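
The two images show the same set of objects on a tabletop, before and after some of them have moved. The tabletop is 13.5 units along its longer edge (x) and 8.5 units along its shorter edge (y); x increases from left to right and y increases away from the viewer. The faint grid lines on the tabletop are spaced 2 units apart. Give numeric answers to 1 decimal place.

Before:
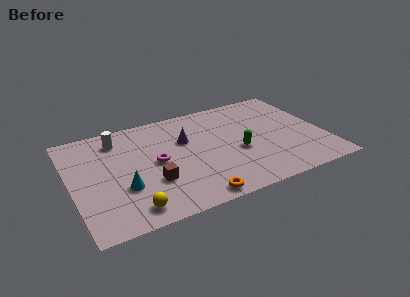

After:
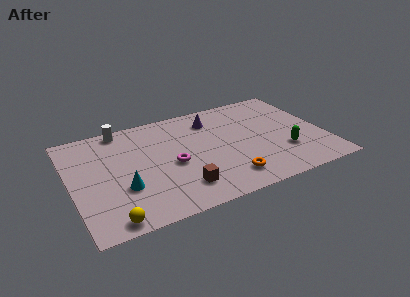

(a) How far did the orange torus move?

2.1

From (6.1, 0.8) to (8.0, 1.6), the orange torus covered √(1.9² + 0.8²) ≈ 2.1 units.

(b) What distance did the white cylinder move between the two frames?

0.9

The white cylinder was near (2.7, 6.9) before and (3.0, 7.7) after, so it travelled √(0.3² + 0.8²) ≈ 0.9 units.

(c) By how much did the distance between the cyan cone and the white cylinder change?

+0.8

They were about 4.0 units apart before and 4.8 after — 0.8 units further apart.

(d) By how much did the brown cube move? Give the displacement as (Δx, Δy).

(1.4, -1.0)

From the two frames, the brown cube sits at roughly (4.1, 2.8) before and (5.5, 1.8) after.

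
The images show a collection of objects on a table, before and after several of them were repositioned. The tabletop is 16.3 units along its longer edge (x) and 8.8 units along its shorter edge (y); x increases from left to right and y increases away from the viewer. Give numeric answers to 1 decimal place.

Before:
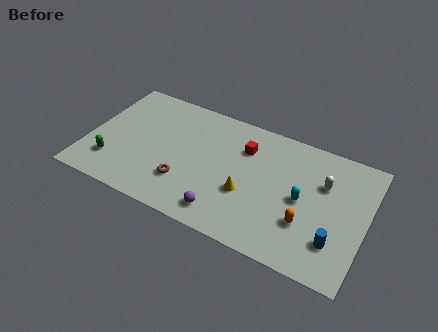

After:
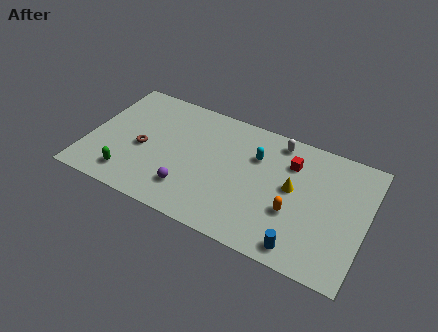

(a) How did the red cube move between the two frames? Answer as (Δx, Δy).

(2.7, 0.1)

The red cube started near (9.0, 6.4) and ended near (11.7, 6.5).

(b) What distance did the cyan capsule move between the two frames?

3.4

From (12.6, 4.3) to (9.7, 6.1), the cyan capsule covered √(2.9² + 1.8²) ≈ 3.4 units.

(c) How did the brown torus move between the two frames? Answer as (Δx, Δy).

(-2.7, 1.4)

The brown torus started near (5.9, 2.5) and ended near (3.2, 3.9).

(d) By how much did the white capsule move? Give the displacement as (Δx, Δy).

(-2.9, 1.8)

The white capsule started near (13.7, 5.9) and ended near (10.8, 7.7).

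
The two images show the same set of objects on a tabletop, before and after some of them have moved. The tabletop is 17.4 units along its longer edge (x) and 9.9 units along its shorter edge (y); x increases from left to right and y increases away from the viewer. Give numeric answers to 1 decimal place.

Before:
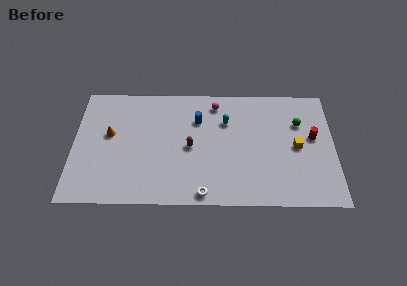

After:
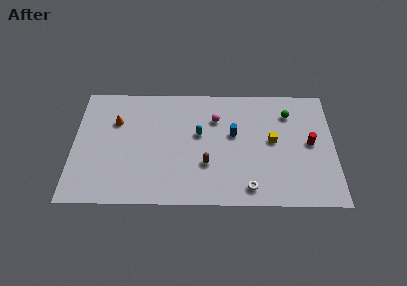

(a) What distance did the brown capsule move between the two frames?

1.8

The brown capsule moved from about (7.8, 4.7) to (8.9, 3.3), a distance of √(1.1² + 1.4²) ≈ 1.8.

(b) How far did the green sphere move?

1.1

The green sphere moved from about (15.1, 6.8) to (14.4, 7.6), a distance of √(0.7² + 0.8²) ≈ 1.1.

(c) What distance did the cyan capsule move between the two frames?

2.1

The cyan capsule was near (10.2, 6.9) before and (8.4, 5.8) after, so it travelled √(1.8² + 1.1²) ≈ 2.1 units.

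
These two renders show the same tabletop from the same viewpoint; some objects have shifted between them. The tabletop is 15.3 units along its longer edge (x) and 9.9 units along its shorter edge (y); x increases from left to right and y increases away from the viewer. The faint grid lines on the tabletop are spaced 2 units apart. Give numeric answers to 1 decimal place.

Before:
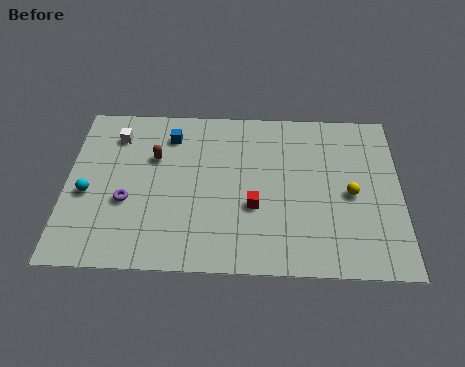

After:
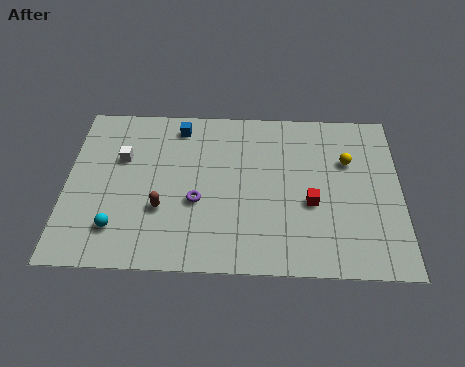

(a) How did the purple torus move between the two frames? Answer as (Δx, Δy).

(3.2, 0.1)

The purple torus started near (2.8, 3.8) and ended near (6.0, 3.9).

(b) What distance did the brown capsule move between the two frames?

3.1

The brown capsule moved from about (4.0, 6.5) to (4.4, 3.4), a distance of √(0.4² + 3.1²) ≈ 3.1.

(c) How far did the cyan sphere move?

2.4

The cyan sphere moved from about (1.0, 4.2) to (2.4, 2.2), a distance of √(1.4² + 2.0²) ≈ 2.4.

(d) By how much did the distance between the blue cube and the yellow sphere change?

-0.9

They were about 8.9 units apart before and 8.0 after — 0.9 units closer together.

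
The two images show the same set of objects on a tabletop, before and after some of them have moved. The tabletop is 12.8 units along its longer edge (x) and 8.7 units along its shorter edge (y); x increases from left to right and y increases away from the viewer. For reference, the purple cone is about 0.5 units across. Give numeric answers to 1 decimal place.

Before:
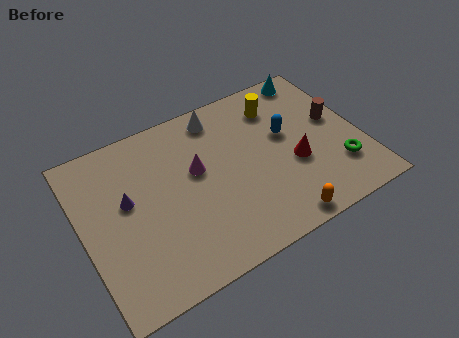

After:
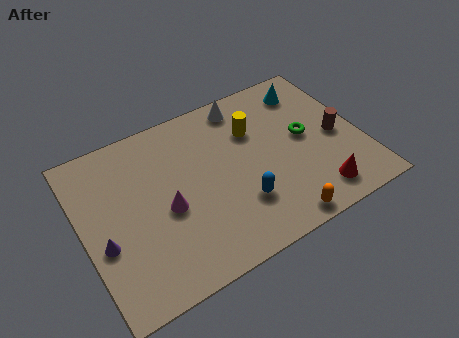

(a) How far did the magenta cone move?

2.1

From (5.3, 5.1) to (3.7, 3.8), the magenta cone covered √(1.6² + 1.3²) ≈ 2.1 units.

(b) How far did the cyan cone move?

0.8

The cyan cone was near (11.3, 7.8) before and (10.9, 7.1) after, so it travelled √(0.4² + 0.7²) ≈ 0.8 units.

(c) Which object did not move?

the orange capsule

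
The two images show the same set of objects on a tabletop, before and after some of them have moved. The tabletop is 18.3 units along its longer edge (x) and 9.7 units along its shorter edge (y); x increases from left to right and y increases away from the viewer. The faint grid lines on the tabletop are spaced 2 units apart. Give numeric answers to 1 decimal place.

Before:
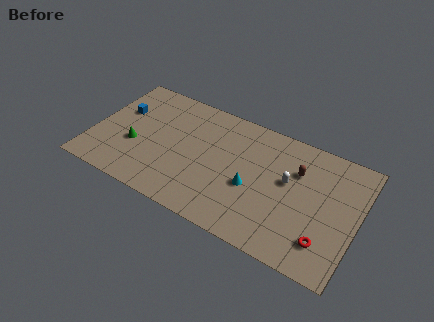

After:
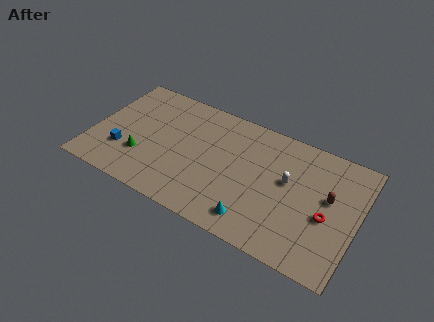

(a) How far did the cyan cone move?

2.5

The cyan cone moved from about (11.2, 4.0) to (11.7, 1.6), a distance of √(0.5² + 2.4²) ≈ 2.5.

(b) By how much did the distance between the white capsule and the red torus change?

-1.3

They were about 4.5 units apart before and 3.2 after — 1.3 units closer together.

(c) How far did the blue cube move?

3.4

From (1.6, 6.2) to (2.3, 2.9), the blue cube covered √(0.7² + 3.3²) ≈ 3.4 units.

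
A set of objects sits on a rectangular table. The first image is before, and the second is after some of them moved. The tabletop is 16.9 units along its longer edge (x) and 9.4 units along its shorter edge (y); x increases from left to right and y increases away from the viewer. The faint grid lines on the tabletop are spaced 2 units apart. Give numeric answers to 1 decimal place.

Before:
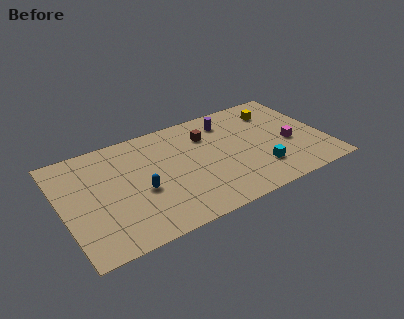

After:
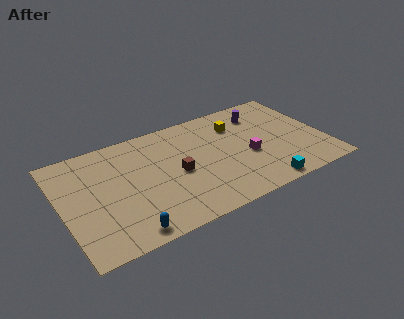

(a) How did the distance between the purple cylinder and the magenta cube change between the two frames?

-1.3

They were about 5.1 units apart before and 3.8 after — 1.3 units closer together.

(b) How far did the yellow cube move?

2.6

From (14.2, 7.3) to (11.6, 7.0), the yellow cube covered √(2.6² + 0.3²) ≈ 2.6 units.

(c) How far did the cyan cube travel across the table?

1.5

The cyan cube moved from about (12.4, 2.4) to (12.3, 0.9), a distance of √(0.1² + 1.5²) ≈ 1.5.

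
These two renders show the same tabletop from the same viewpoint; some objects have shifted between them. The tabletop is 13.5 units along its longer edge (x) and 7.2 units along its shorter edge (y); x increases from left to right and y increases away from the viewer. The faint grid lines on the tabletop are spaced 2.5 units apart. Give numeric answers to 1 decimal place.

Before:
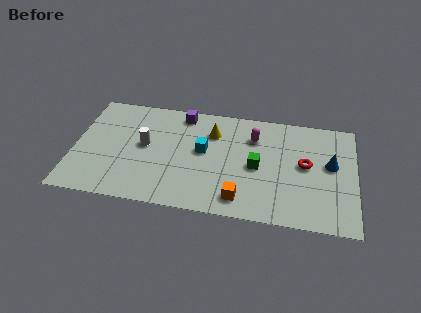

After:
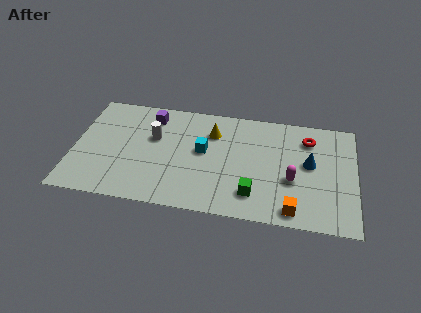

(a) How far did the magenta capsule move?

3.1

The magenta capsule moved from about (8.6, 5.3) to (10.5, 2.8), a distance of √(1.9² + 2.5²) ≈ 3.1.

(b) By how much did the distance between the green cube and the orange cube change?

-0.3

The distance was about 2.3 in the first image and 2.0 in the second, so they moved 0.3 units closer together.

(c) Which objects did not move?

the cyan cube and the yellow cone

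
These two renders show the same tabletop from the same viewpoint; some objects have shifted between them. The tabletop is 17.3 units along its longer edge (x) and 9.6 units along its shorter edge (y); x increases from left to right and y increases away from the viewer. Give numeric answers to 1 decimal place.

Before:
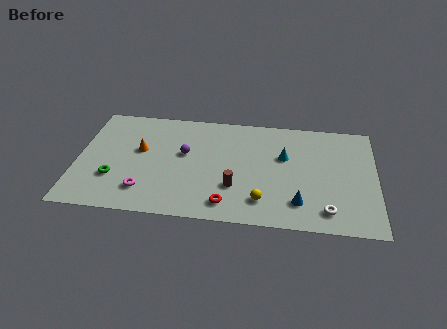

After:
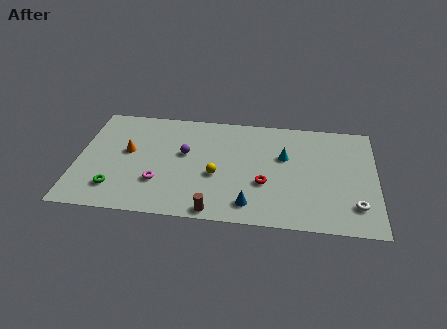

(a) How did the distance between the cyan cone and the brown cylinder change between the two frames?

+2.4

They were about 4.1 units apart before and 6.5 after — 2.4 units further apart.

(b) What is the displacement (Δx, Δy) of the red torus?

(2.1, 2.0)

The red torus started near (8.8, 1.5) and ended near (10.9, 3.5).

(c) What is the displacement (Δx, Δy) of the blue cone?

(-2.8, -0.5)

From the two frames, the blue cone sits at roughly (12.9, 2.1) before and (10.1, 1.6) after.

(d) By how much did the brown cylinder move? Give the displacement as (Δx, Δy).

(-1.1, -2.2)

From the two frames, the brown cylinder sits at roughly (9.2, 3.0) before and (8.1, 0.8) after.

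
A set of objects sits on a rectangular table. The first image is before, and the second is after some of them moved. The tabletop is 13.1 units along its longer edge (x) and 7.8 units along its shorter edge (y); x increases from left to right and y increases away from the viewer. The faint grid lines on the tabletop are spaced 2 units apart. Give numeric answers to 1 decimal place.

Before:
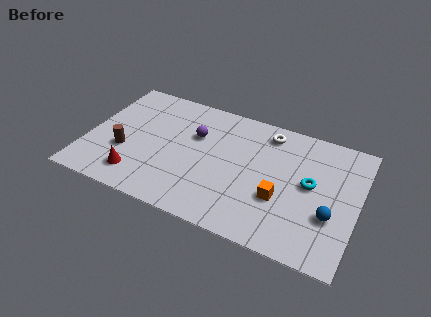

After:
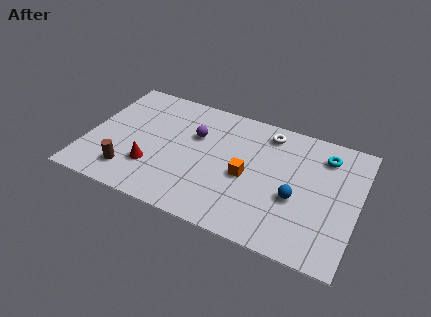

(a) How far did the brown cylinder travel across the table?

1.3

The brown cylinder was near (1.9, 2.8) before and (2.3, 1.6) after, so it travelled √(0.4² + 1.2²) ≈ 1.3 units.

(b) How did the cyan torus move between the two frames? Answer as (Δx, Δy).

(0.5, 2.0)

From the two frames, the cyan torus sits at roughly (10.8, 4.2) before and (11.3, 6.2) after.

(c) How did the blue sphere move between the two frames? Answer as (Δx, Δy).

(-1.7, 0.4)

From the two frames, the blue sphere sits at roughly (11.9, 2.7) before and (10.2, 3.1) after.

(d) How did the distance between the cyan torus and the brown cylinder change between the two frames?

+1.1

They were about 9.0 units apart before and 10.1 after — 1.1 units further apart.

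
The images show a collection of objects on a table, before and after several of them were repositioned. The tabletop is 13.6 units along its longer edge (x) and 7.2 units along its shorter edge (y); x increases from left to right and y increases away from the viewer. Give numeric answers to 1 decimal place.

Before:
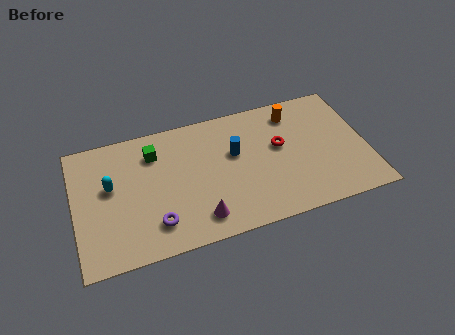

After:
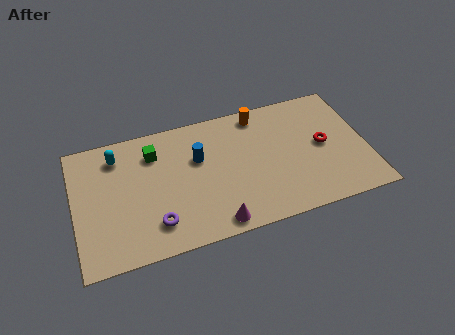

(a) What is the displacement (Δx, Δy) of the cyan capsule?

(0.4, 1.6)

From the two frames, the cyan capsule sits at roughly (1.7, 4.2) before and (2.1, 5.8) after.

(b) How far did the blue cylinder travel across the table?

1.7

The blue cylinder moved from about (7.5, 4.4) to (5.8, 4.6), a distance of √(1.7² + 0.2²) ≈ 1.7.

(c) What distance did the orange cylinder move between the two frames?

1.6

The orange cylinder was near (10.4, 5.9) before and (8.8, 6.3) after, so it travelled √(1.6² + 0.4²) ≈ 1.6 units.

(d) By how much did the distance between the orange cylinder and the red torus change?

+1.9

The distance was about 1.9 in the first image and 3.8 in the second, so they moved 1.9 units further apart.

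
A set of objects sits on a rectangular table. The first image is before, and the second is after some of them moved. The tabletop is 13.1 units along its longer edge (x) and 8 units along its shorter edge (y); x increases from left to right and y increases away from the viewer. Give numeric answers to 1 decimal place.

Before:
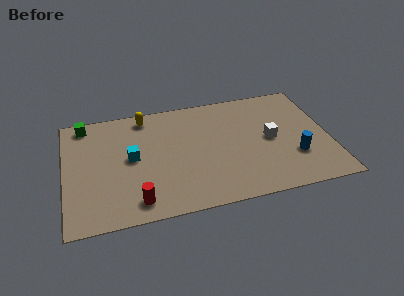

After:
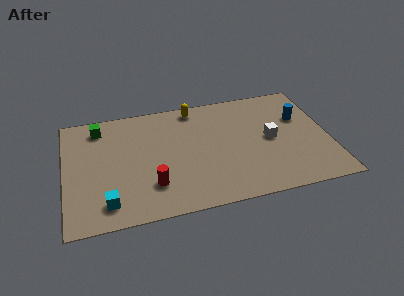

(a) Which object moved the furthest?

the cyan cube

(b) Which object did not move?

the white cube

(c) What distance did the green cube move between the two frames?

0.8

From (1.1, 7.1) to (1.8, 6.7), the green cube covered √(0.7² + 0.4²) ≈ 0.8 units.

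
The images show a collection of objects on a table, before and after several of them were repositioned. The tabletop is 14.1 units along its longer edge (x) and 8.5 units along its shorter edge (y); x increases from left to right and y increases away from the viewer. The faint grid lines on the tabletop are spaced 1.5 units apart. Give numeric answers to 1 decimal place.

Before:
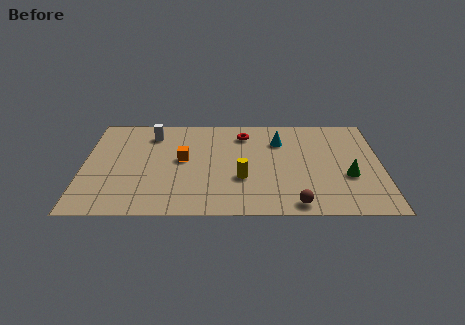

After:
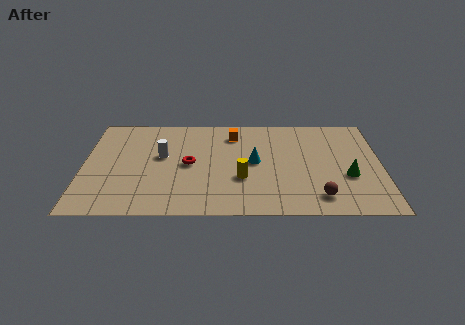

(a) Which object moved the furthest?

the red torus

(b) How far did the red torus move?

3.7

The red torus moved from about (7.6, 6.8) to (5.0, 4.2), a distance of √(2.6² + 2.6²) ≈ 3.7.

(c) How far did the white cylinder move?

2.0

The white cylinder was near (3.2, 6.8) before and (3.7, 4.9) after, so it travelled √(0.5² + 1.9²) ≈ 2.0 units.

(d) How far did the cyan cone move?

2.2

The cyan cone moved from about (9.3, 6.2) to (8.1, 4.4), a distance of √(1.2² + 1.8²) ≈ 2.2.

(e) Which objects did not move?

the yellow cylinder and the green cone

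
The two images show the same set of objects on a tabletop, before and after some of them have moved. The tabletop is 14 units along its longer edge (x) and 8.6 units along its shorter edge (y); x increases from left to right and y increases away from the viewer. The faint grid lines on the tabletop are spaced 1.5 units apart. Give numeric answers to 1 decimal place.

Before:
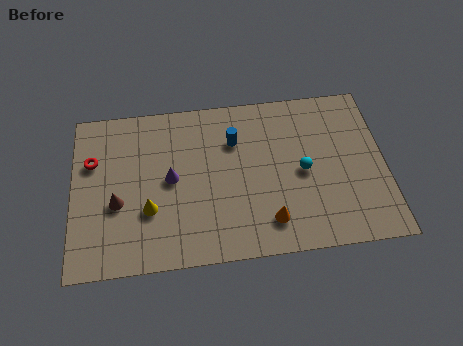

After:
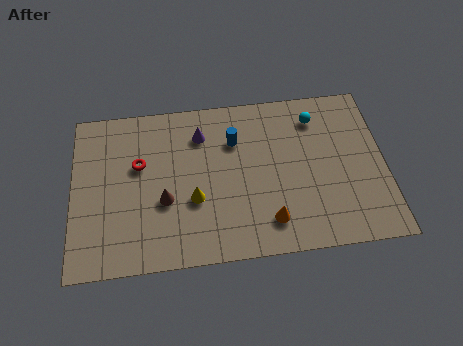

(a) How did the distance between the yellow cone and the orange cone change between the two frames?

-1.8

Before: roughly 5.4 units apart; after: 3.6. That's 1.8 units closer together.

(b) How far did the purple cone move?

2.6

The purple cone moved from about (4.4, 4.4) to (5.8, 6.6), a distance of √(1.4² + 2.2²) ≈ 2.6.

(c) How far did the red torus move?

2.1

From (0.9, 5.7) to (3.0, 5.3), the red torus covered √(2.1² + 0.4²) ≈ 2.1 units.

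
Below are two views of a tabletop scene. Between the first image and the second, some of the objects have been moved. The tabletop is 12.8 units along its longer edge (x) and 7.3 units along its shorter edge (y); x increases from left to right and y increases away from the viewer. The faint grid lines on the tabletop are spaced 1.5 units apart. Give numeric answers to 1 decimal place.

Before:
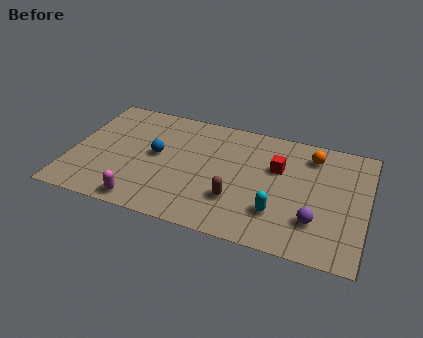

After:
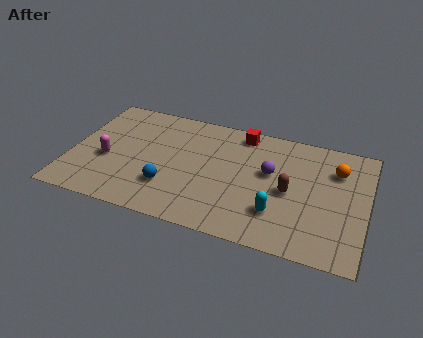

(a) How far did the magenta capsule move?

2.8

The magenta capsule was near (3.4, 0.8) before and (1.6, 3.0) after, so it travelled √(1.8² + 2.2²) ≈ 2.8 units.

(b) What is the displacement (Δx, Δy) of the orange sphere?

(1.1, -0.6)

From the two frames, the orange sphere sits at roughly (10.3, 5.9) before and (11.4, 5.3) after.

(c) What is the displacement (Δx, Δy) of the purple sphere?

(-2.1, 2.3)

From the two frames, the purple sphere sits at roughly (10.7, 2.0) before and (8.6, 4.3) after.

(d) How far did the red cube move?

2.4

The red cube moved from about (8.9, 4.7) to (7.2, 6.4), a distance of √(1.7² + 1.7²) ≈ 2.4.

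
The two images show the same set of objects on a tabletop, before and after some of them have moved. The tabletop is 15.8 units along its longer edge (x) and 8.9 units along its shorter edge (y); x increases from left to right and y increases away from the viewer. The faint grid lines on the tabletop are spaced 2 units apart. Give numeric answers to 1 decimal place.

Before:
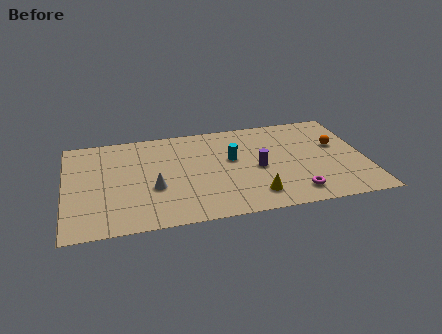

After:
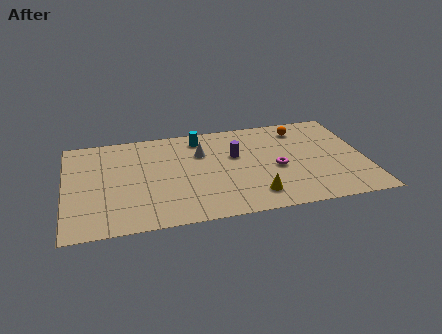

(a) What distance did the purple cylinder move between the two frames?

1.8

From (10.1, 4.1) to (9.0, 5.5), the purple cylinder covered √(1.1² + 1.4²) ≈ 1.8 units.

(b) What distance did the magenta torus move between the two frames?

2.5

From (11.9, 1.5) to (11.1, 3.9), the magenta torus covered √(0.8² + 2.4²) ≈ 2.5 units.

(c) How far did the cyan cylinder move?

2.8

The cyan cylinder was near (8.8, 5.2) before and (7.2, 7.5) after, so it travelled √(1.6² + 2.3²) ≈ 2.8 units.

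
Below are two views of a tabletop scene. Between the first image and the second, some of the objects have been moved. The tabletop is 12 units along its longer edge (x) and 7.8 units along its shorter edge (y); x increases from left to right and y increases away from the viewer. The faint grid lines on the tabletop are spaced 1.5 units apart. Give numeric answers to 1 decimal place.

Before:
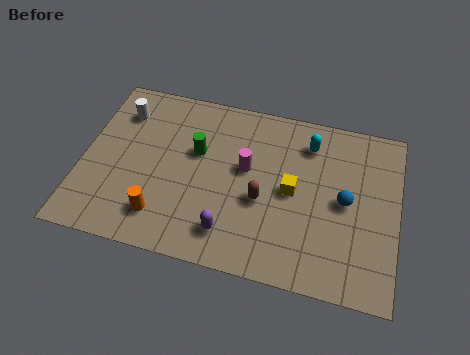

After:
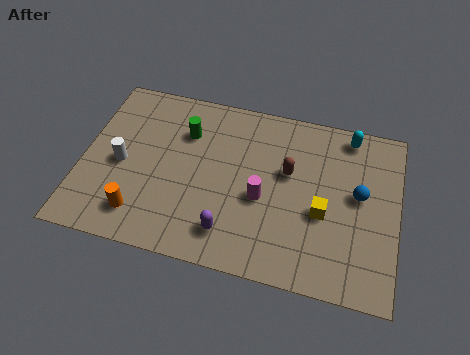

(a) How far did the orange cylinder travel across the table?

0.8

The orange cylinder was near (3.2, 1.6) before and (2.4, 1.5) after, so it travelled √(0.8² + 0.1²) ≈ 0.8 units.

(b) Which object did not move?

the purple capsule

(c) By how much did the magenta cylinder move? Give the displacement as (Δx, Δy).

(0.7, -1.2)

The magenta cylinder was at about (6.2, 4.5) and moved to about (6.9, 3.3).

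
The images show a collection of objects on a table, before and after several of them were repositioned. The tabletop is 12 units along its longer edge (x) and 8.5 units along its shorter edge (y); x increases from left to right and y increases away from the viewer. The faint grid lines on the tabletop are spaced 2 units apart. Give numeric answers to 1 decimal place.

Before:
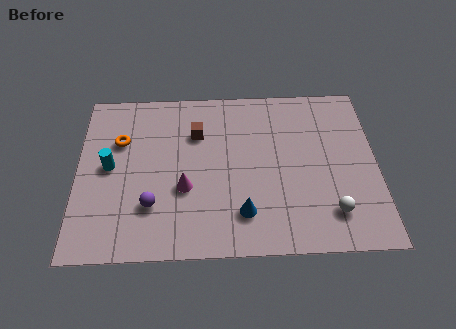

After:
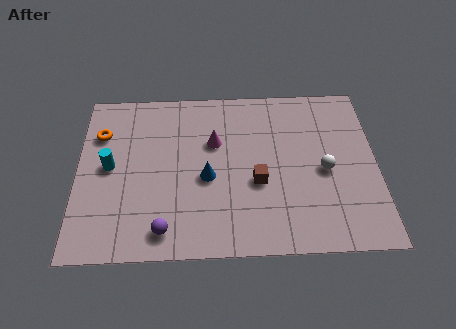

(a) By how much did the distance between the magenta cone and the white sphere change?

-1.3

Before: roughly 6.0 units apart; after: 4.7. That's 1.3 units closer together.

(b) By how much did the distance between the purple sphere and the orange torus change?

+2.0

The distance was about 3.5 in the first image and 5.5 in the second, so they moved 2.0 units further apart.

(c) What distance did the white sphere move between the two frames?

2.1

From (10.1, 1.8) to (9.9, 3.9), the white sphere covered √(0.2² + 2.1²) ≈ 2.1 units.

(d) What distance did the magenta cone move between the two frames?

2.6

From (4.3, 3.2) to (5.5, 5.5), the magenta cone covered √(1.2² + 2.3²) ≈ 2.6 units.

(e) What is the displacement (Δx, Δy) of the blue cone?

(-1.4, 1.8)

The blue cone started near (6.6, 1.9) and ended near (5.2, 3.7).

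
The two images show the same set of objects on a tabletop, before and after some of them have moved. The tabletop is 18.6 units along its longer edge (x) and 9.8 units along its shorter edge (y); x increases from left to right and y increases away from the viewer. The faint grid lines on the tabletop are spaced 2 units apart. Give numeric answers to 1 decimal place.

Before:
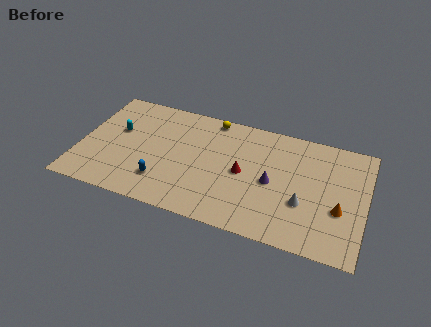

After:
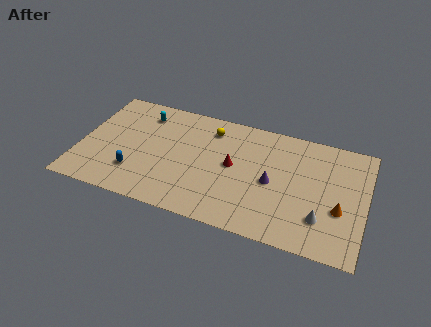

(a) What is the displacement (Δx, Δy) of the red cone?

(-0.7, 0.4)

From the two frames, the red cone sits at roughly (10.7, 4.8) before and (10.0, 5.2) after.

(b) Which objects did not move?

the orange cone and the purple cone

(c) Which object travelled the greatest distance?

the cyan capsule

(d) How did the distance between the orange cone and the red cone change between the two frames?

+0.8

The distance was about 6.4 in the first image and 7.2 in the second, so they moved 0.8 units further apart.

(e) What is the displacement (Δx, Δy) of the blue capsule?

(-1.8, 0.2)

The blue capsule was at about (5.6, 2.4) and moved to about (3.8, 2.6).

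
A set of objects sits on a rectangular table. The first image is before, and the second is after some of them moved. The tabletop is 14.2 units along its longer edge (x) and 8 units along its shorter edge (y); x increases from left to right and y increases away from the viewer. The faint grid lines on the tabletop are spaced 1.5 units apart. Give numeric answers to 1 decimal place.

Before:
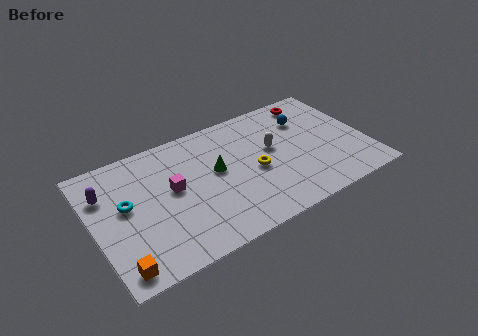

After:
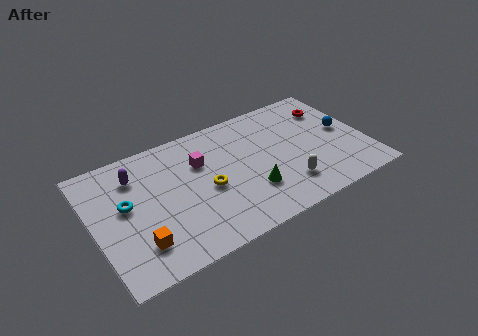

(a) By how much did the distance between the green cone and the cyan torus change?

+1.8

The distance was about 4.7 in the first image and 6.5 in the second, so they moved 1.8 units further apart.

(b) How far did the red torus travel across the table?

1.2

The red torus was near (12.0, 6.9) before and (12.8, 6.0) after, so it travelled √(0.8² + 0.9²) ≈ 1.2 units.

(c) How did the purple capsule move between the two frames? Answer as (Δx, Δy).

(1.6, 0.4)

The purple capsule was at about (0.8, 5.7) and moved to about (2.4, 6.1).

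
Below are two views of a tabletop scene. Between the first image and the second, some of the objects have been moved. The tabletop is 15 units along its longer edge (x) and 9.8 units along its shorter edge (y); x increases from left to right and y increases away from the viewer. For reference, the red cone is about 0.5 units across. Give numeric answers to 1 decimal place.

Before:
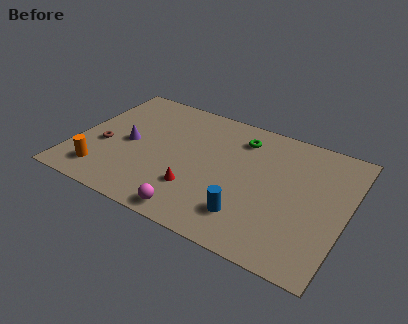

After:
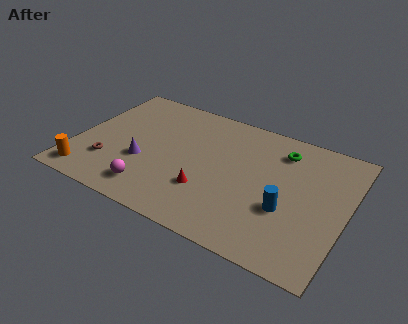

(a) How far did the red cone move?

0.6

The red cone moved from about (7.0, 2.8) to (7.6, 3.0), a distance of √(0.6² + 0.2²) ≈ 0.6.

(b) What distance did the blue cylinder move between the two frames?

2.4

The blue cylinder was near (10.0, 2.2) before and (11.9, 3.6) after, so it travelled √(1.9² + 1.4²) ≈ 2.4 units.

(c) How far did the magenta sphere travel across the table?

2.6

The magenta sphere moved from about (7.2, 1.0) to (4.7, 1.7), a distance of √(2.5² + 0.7²) ≈ 2.6.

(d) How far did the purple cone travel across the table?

1.5

The purple cone moved from about (2.9, 4.7) to (3.9, 3.6), a distance of √(1.0² + 1.1²) ≈ 1.5.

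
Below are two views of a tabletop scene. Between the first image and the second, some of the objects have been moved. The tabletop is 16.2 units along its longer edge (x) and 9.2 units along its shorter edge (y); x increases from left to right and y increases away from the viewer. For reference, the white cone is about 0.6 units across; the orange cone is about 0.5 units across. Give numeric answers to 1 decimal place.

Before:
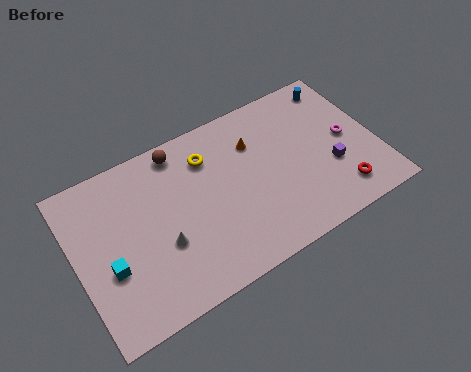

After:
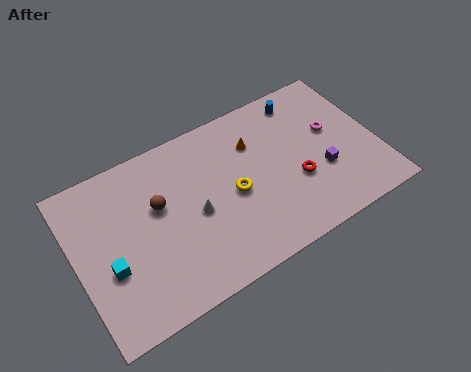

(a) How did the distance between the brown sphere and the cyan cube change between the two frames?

-2.8

The distance was about 6.4 in the first image and 3.6 in the second, so they moved 2.8 units closer together.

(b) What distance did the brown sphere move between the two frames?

2.9

From (6.0, 8.1) to (4.5, 5.6), the brown sphere covered √(1.5² + 2.5²) ≈ 2.9 units.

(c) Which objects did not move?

the orange cone and the cyan cube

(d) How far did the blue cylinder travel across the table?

2.0

The blue cylinder was near (14.8, 7.9) before and (12.8, 7.9) after, so it travelled √(2.0² + 0.0²) ≈ 2.0 units.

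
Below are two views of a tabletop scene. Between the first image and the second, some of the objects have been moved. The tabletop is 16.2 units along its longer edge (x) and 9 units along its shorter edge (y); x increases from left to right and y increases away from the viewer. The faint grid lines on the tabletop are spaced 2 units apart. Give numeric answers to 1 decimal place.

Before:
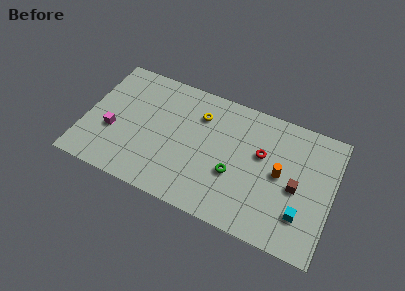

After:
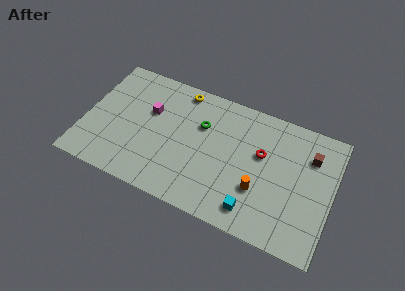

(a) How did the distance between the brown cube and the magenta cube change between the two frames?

-1.5

The distance was about 12.0 in the first image and 10.5 in the second, so they moved 1.5 units closer together.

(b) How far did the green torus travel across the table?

3.5

The green torus moved from about (9.9, 3.4) to (7.5, 6.0), a distance of √(2.4² + 2.6²) ≈ 3.5.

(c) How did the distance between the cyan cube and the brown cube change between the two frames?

+4.2

The distance was about 1.8 in the first image and 6.0 in the second, so they moved 4.2 units further apart.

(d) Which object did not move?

the red torus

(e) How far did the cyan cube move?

3.1

The cyan cube was near (14.4, 2.4) before and (11.4, 1.5) after, so it travelled √(3.0² + 0.9²) ≈ 3.1 units.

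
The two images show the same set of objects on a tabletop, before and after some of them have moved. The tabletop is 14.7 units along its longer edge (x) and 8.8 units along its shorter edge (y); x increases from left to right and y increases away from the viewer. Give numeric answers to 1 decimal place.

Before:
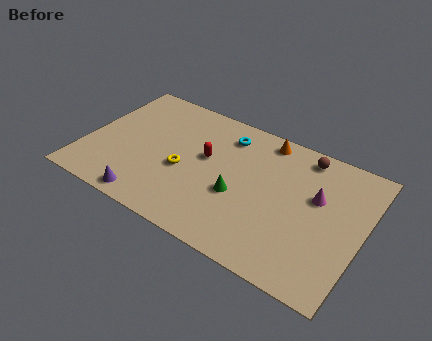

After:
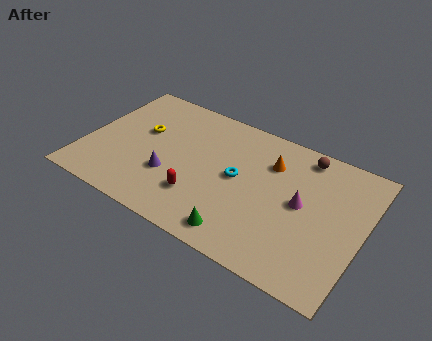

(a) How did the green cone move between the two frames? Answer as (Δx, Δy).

(0.5, -2.3)

From the two frames, the green cone sits at roughly (8.3, 3.5) before and (8.8, 1.2) after.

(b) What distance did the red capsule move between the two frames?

2.7

The red capsule moved from about (6.3, 5.1) to (6.4, 2.4), a distance of √(0.1² + 2.7²) ≈ 2.7.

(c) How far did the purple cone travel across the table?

2.2

The purple cone moved from about (3.9, 0.9) to (4.7, 3.0), a distance of √(0.8² + 2.1²) ≈ 2.2.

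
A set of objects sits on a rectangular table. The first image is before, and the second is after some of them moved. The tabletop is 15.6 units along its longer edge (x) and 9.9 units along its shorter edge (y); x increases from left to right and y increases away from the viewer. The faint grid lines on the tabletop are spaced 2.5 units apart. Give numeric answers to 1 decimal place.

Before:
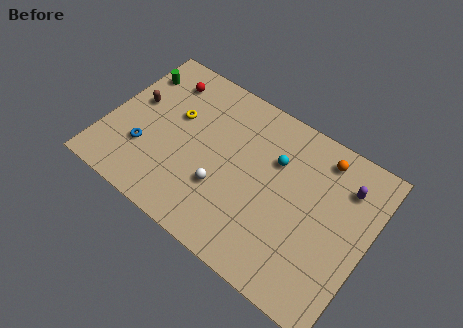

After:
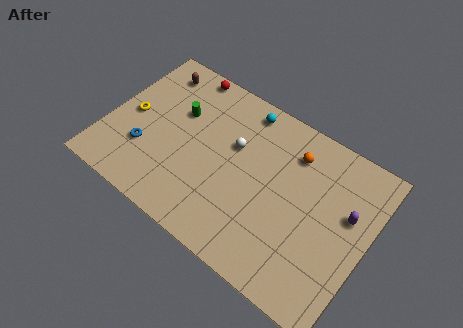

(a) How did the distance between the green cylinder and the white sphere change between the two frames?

-4.0

The distance was about 7.5 in the first image and 3.5 in the second, so they moved 4.0 units closer together.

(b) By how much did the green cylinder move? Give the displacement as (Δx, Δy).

(2.9, -1.2)

The green cylinder started near (1.0, 7.6) and ended near (3.9, 6.4).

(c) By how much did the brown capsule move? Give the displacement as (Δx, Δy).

(0.6, 2.6)

From the two frames, the brown capsule sits at roughly (1.4, 5.7) before and (2.0, 8.3) after.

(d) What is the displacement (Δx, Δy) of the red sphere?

(1.0, 1.1)

The red sphere started near (2.7, 8.0) and ended near (3.7, 9.1).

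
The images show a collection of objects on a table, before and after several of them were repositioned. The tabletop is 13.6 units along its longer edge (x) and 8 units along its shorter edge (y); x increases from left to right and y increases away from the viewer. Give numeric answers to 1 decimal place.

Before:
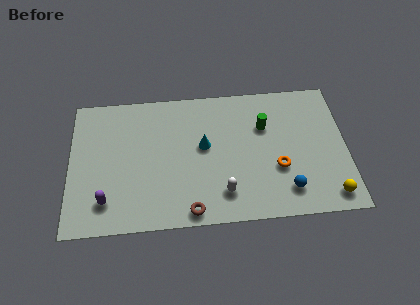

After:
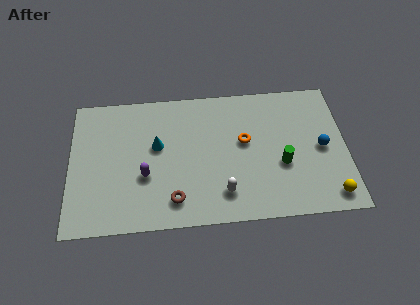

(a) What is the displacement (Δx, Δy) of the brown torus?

(-0.8, 0.7)

The brown torus was at about (5.9, 0.8) and moved to about (5.1, 1.5).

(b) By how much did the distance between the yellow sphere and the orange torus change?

+2.3

The distance was about 3.1 in the first image and 5.4 in the second, so they moved 2.3 units further apart.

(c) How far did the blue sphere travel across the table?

2.9

The blue sphere was near (10.6, 1.6) before and (12.4, 3.9) after, so it travelled √(1.8² + 2.3²) ≈ 2.9 units.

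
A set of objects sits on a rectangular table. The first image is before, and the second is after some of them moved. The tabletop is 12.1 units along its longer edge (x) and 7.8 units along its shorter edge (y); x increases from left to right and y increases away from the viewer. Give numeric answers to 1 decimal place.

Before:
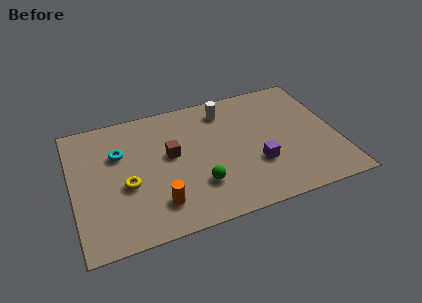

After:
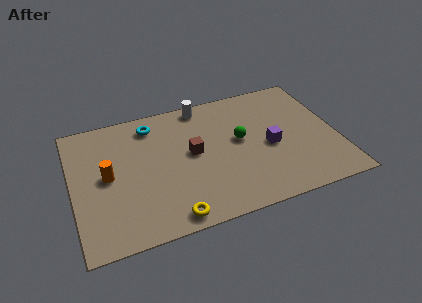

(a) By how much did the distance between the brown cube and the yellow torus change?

+1.2

Before: roughly 2.4 units apart; after: 3.6. That's 1.2 units further apart.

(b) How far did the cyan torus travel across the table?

2.1

The cyan torus was near (2.2, 5.2) before and (3.8, 6.5) after, so it travelled √(1.6² + 1.3²) ≈ 2.1 units.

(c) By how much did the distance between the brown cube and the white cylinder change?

-0.5

The distance was about 3.4 in the first image and 2.9 in the second, so they moved 0.5 units closer together.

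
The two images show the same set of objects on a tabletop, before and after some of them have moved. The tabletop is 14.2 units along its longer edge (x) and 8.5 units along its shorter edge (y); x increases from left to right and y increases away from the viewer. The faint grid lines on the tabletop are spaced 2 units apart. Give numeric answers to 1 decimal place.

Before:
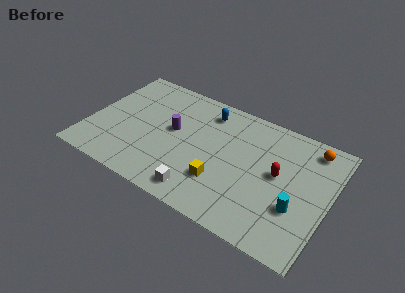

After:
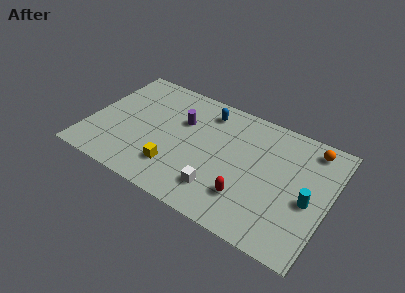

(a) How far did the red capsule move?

2.8

The red capsule was near (11.2, 4.6) before and (9.7, 2.2) after, so it travelled √(1.5² + 2.4²) ≈ 2.8 units.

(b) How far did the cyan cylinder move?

1.0

The cyan cylinder was near (12.5, 2.9) before and (13.1, 3.7) after, so it travelled √(0.6² + 0.8²) ≈ 1.0 units.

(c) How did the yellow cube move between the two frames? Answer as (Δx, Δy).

(-2.7, -0.4)

The yellow cube was at about (8.1, 2.5) and moved to about (5.4, 2.1).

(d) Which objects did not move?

the orange sphere and the blue capsule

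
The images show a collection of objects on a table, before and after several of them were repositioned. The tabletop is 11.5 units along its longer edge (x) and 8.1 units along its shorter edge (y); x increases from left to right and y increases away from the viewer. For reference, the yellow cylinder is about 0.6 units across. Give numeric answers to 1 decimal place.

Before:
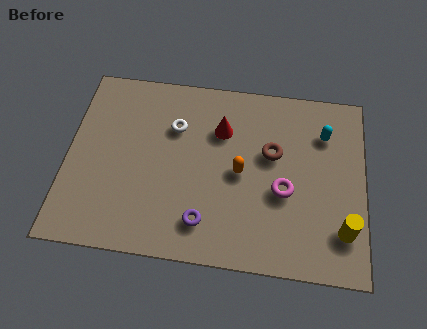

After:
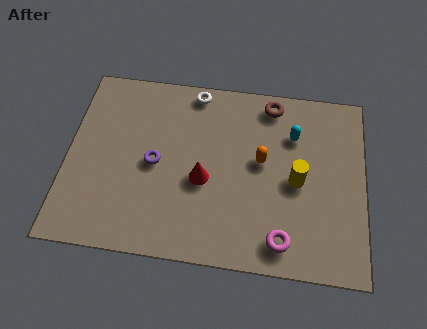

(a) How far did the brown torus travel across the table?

2.2

From (7.9, 4.9) to (7.8, 7.1), the brown torus covered √(0.1² + 2.2²) ≈ 2.2 units.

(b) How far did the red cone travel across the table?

2.4

From (5.9, 5.7) to (5.3, 3.4), the red cone covered √(0.6² + 2.3²) ≈ 2.4 units.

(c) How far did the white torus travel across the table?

1.8

From (4.1, 5.6) to (4.8, 7.3), the white torus covered √(0.7² + 1.7²) ≈ 1.8 units.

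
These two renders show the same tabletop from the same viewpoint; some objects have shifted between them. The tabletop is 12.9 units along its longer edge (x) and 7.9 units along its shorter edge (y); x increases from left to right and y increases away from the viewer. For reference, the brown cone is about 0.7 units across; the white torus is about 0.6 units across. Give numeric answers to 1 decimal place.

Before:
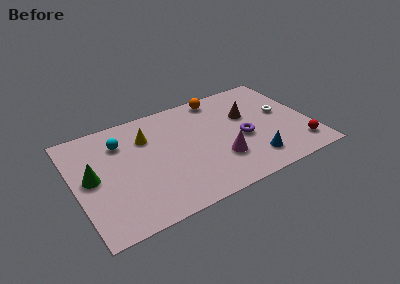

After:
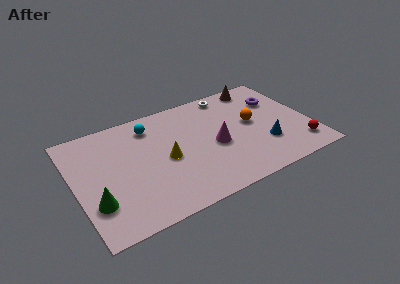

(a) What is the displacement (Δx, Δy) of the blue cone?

(0.8, 0.8)

The blue cone started near (9.4, 1.6) and ended near (10.2, 2.4).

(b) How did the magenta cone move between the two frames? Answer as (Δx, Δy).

(-0.1, 1.1)

The magenta cone started near (7.7, 2.4) and ended near (7.6, 3.5).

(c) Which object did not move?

the red sphere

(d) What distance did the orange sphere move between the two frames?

3.1

The orange sphere was near (8.3, 7.0) before and (9.8, 4.3) after, so it travelled √(1.5² + 2.7²) ≈ 3.1 units.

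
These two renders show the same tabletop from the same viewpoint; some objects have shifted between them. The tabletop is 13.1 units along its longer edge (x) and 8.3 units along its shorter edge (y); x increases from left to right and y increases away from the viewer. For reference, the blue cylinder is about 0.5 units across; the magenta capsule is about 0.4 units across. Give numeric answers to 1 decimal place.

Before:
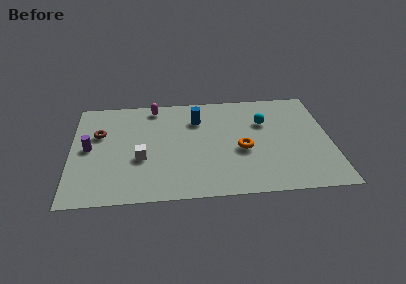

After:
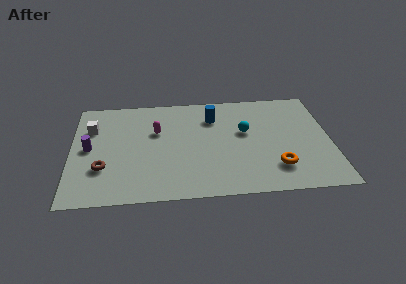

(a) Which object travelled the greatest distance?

the white cube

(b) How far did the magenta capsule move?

2.0

The magenta capsule moved from about (4.2, 7.3) to (4.3, 5.3), a distance of √(0.1² + 2.0²) ≈ 2.0.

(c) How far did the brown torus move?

2.7

From (1.4, 5.3) to (1.6, 2.6), the brown torus covered √(0.2² + 2.7²) ≈ 2.7 units.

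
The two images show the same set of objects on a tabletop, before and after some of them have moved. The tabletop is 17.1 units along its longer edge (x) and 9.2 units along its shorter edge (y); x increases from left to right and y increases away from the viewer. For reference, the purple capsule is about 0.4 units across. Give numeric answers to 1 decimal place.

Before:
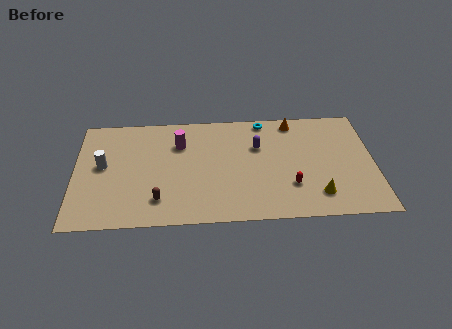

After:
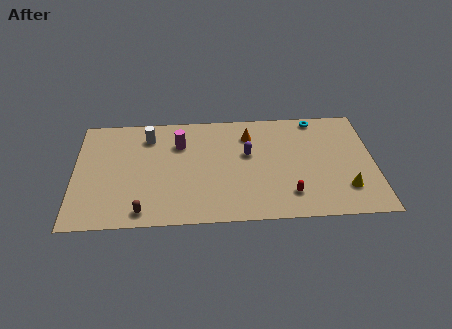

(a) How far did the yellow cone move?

1.6

From (13.8, 1.9) to (15.4, 2.3), the yellow cone covered √(1.6² + 0.4²) ≈ 1.6 units.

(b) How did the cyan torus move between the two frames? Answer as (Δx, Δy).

(3.0, 0.0)

From the two frames, the cyan torus sits at roughly (10.9, 8.3) before and (13.9, 8.3) after.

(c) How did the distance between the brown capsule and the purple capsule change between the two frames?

+0.4

The distance was about 7.0 in the first image and 7.4 in the second, so they moved 0.4 units further apart.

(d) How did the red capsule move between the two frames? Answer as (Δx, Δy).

(-0.1, -0.7)

The red capsule started near (12.3, 2.7) and ended near (12.2, 2.0).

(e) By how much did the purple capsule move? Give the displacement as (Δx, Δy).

(-0.6, -0.6)

From the two frames, the purple capsule sits at roughly (10.5, 6.1) before and (9.9, 5.5) after.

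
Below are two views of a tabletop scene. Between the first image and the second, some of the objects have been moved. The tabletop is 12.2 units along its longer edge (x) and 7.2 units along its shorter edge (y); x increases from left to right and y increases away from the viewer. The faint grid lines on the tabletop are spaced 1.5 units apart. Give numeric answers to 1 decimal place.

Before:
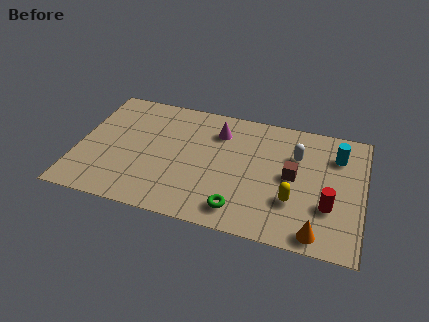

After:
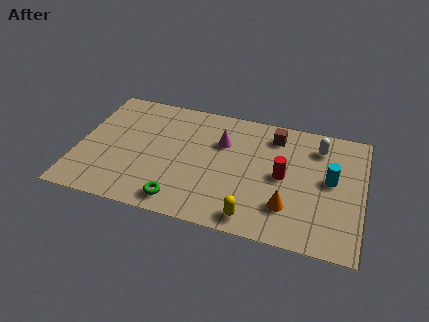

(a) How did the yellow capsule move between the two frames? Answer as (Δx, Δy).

(-1.6, -1.4)

The yellow capsule was at about (9.3, 2.3) and moved to about (7.7, 0.9).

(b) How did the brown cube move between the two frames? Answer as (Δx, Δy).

(-0.9, 2.2)

The brown cube was at about (9.2, 3.7) and moved to about (8.3, 5.9).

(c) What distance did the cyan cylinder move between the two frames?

1.5

From (11.0, 5.4) to (10.8, 3.9), the cyan cylinder covered √(0.2² + 1.5²) ≈ 1.5 units.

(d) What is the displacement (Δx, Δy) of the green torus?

(-2.5, -0.2)

The green torus started near (7.1, 1.2) and ended near (4.6, 1.0).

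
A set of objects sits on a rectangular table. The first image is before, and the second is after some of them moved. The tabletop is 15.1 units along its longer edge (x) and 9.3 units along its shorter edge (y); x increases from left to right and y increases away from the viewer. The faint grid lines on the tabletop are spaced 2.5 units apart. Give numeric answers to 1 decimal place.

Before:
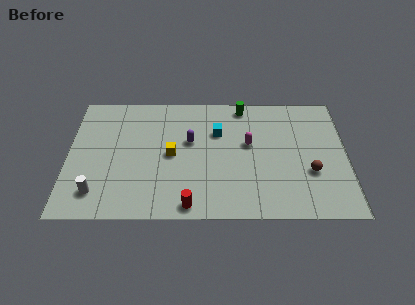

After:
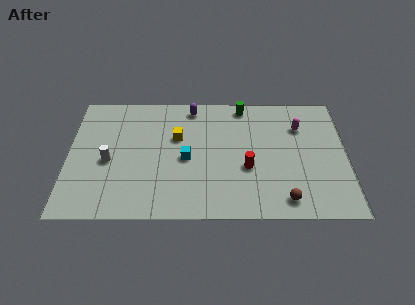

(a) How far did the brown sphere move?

2.4

The brown sphere moved from about (13.1, 3.3) to (11.7, 1.3), a distance of √(1.4² + 2.0²) ≈ 2.4.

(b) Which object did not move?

the green cylinder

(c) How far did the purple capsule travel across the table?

2.6

The purple capsule was near (6.6, 5.6) before and (6.7, 8.2) after, so it travelled √(0.1² + 2.6²) ≈ 2.6 units.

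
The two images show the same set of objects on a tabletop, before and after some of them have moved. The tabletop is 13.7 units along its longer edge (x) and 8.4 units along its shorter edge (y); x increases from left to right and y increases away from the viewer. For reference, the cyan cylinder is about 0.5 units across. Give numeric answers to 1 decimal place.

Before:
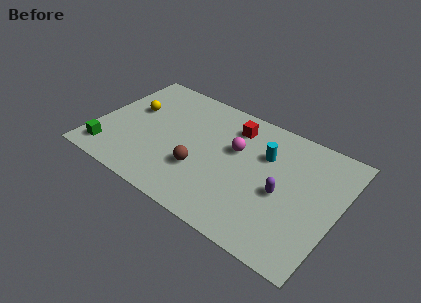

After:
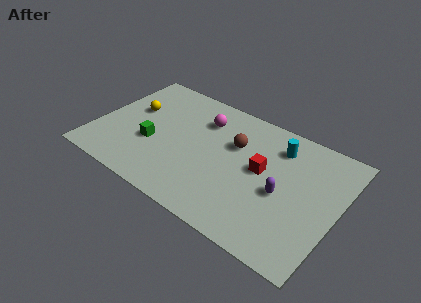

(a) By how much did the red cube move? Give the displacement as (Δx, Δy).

(2.0, -2.1)

From the two frames, the red cube sits at roughly (7.4, 6.7) before and (9.4, 4.6) after.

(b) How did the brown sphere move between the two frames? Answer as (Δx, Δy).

(1.5, 2.7)

The brown sphere started near (6.2, 2.8) and ended near (7.7, 5.5).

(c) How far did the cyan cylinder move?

1.1

The cyan cylinder moved from about (9.4, 5.7) to (10.0, 6.6), a distance of √(0.6² + 0.9²) ≈ 1.1.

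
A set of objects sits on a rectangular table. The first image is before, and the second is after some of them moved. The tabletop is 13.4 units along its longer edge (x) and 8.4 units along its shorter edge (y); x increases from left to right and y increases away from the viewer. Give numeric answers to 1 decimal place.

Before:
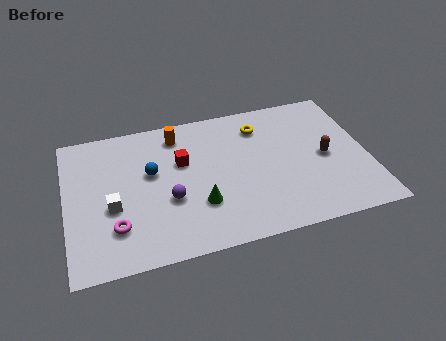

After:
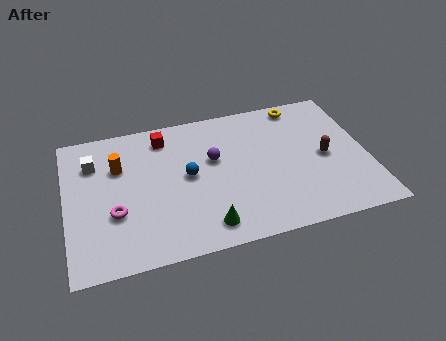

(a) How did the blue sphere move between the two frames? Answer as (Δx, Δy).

(1.6, -0.6)

The blue sphere was at about (3.8, 5.0) and moved to about (5.4, 4.4).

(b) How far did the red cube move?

1.8

The red cube moved from about (5.2, 5.3) to (4.5, 7.0), a distance of √(0.7² + 1.7²) ≈ 1.8.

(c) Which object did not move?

the brown capsule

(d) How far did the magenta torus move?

0.8

The magenta torus was near (2.1, 2.2) before and (2.1, 3.0) after, so it travelled √(0.0² + 0.8²) ≈ 0.8 units.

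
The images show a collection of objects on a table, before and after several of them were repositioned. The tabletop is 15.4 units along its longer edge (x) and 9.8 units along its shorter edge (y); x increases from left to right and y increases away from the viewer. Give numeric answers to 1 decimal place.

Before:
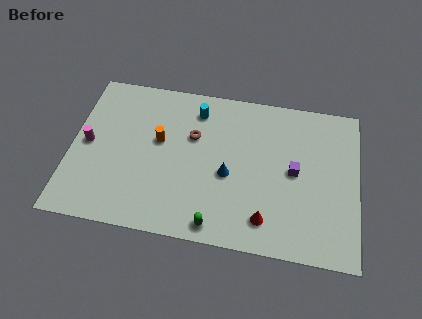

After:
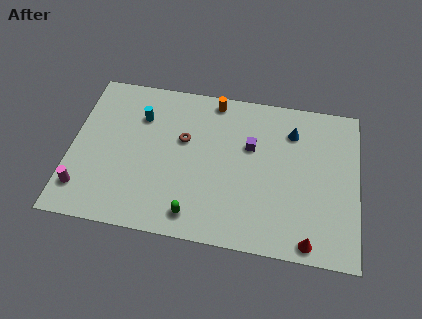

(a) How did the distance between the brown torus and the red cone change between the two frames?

+2.5

The distance was about 6.1 in the first image and 8.6 in the second, so they moved 2.5 units further apart.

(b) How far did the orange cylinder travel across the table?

4.2

From (4.7, 5.7) to (7.5, 8.8), the orange cylinder covered √(2.8² + 3.1²) ≈ 4.2 units.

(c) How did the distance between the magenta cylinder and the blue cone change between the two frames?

+4.7

Before: roughly 7.6 units apart; after: 12.3. That's 4.7 units further apart.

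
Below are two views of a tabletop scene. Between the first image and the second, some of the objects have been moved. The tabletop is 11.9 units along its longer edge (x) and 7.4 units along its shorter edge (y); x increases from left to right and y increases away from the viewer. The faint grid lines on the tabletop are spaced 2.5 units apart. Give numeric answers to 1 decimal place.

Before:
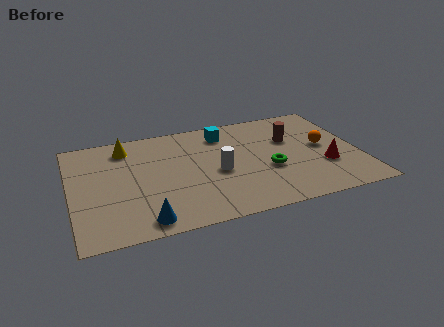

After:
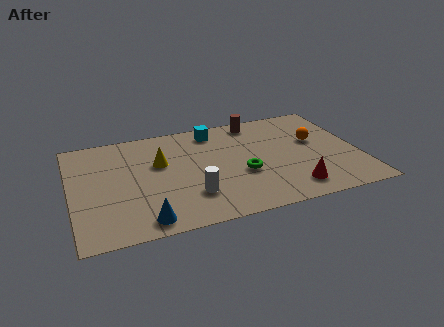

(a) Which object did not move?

the blue cone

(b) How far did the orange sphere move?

0.6

From (10.5, 3.9) to (10.2, 4.4), the orange sphere covered √(0.3² + 0.5²) ≈ 0.6 units.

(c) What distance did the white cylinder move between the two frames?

1.8

The white cylinder moved from about (6.0, 3.3) to (4.8, 2.0), a distance of √(1.2² + 1.3²) ≈ 1.8.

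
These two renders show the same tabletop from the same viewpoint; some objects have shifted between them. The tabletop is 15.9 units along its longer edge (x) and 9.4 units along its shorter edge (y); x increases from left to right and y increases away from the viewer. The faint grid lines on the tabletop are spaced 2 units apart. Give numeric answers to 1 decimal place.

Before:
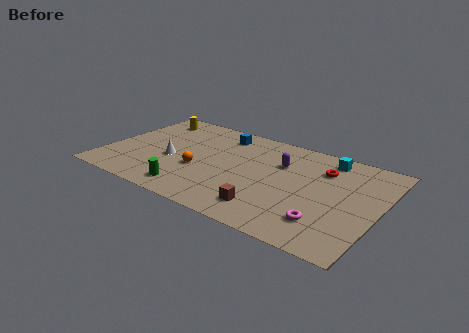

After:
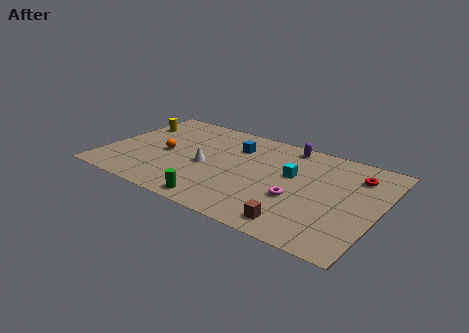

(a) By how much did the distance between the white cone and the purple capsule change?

-0.7

Before: roughly 6.6 units apart; after: 5.9. That's 0.7 units closer together.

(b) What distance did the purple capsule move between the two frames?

2.0

The purple capsule was near (10.0, 6.4) before and (10.1, 8.4) after, so it travelled √(0.1² + 2.0²) ≈ 2.0 units.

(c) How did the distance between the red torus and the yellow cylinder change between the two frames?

+2.7

They were about 10.6 units apart before and 13.3 after — 2.7 units further apart.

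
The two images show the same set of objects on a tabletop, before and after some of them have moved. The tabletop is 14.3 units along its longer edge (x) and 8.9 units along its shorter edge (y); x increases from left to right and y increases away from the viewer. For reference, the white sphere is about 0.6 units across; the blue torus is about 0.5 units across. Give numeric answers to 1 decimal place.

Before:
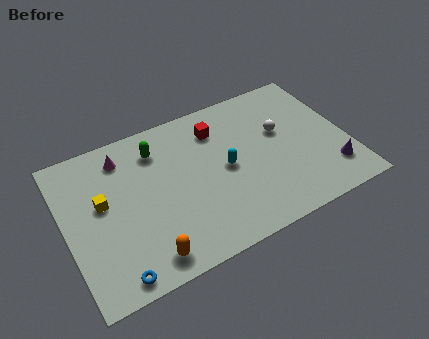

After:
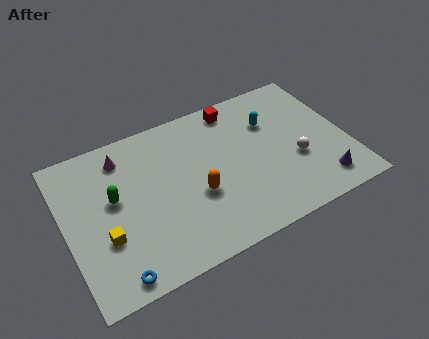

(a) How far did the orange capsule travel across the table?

3.7

The orange capsule moved from about (3.6, 1.2) to (6.5, 3.5), a distance of √(2.9² + 2.3²) ≈ 3.7.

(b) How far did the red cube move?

1.4

From (8.0, 6.9) to (9.1, 7.8), the red cube covered √(1.1² + 0.9²) ≈ 1.4 units.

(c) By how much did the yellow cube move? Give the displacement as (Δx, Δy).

(-0.1, -2.0)

From the two frames, the yellow cube sits at roughly (1.9, 5.1) before and (1.8, 3.1) after.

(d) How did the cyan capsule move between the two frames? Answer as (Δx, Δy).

(2.6, 1.8)

From the two frames, the cyan capsule sits at roughly (8.1, 4.4) before and (10.7, 6.2) after.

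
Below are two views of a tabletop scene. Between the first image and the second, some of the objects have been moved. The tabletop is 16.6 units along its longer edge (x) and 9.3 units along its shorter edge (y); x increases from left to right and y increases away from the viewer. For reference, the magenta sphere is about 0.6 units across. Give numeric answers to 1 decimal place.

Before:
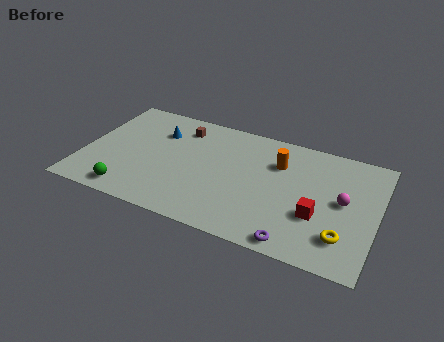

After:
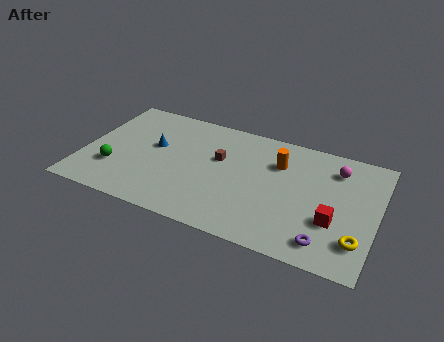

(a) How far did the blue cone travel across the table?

1.3

From (4.0, 6.7) to (3.9, 5.4), the blue cone covered √(0.1² + 1.3²) ≈ 1.3 units.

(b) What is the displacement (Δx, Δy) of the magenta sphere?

(-0.6, 2.4)

The magenta sphere was at about (14.7, 4.9) and moved to about (14.1, 7.3).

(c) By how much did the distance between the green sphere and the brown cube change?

-0.3

They were about 6.7 units apart before and 6.4 after — 0.3 units closer together.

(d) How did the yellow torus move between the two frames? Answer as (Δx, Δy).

(0.8, 0.0)

The yellow torus was at about (14.9, 2.2) and moved to about (15.7, 2.2).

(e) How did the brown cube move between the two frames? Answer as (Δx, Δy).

(2.4, -1.8)

The brown cube was at about (5.2, 7.5) and moved to about (7.6, 5.7).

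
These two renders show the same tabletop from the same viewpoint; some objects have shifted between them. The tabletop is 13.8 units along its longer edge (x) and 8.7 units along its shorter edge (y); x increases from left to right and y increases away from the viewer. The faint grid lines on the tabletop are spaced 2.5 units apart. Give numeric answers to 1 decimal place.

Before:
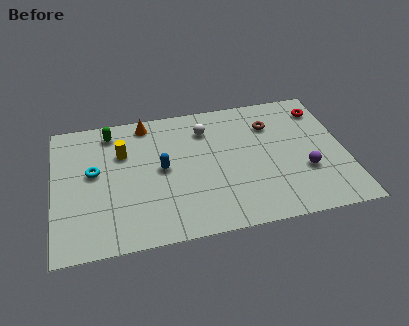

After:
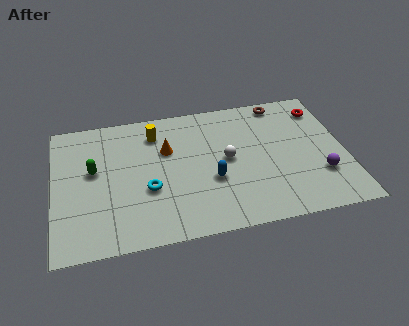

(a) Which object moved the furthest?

the cyan torus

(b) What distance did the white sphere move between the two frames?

2.4

From (7.3, 6.7) to (8.2, 4.5), the white sphere covered √(0.9² + 2.2²) ≈ 2.4 units.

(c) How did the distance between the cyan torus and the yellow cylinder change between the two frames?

+1.9

Before: roughly 1.7 units apart; after: 3.6. That's 1.9 units further apart.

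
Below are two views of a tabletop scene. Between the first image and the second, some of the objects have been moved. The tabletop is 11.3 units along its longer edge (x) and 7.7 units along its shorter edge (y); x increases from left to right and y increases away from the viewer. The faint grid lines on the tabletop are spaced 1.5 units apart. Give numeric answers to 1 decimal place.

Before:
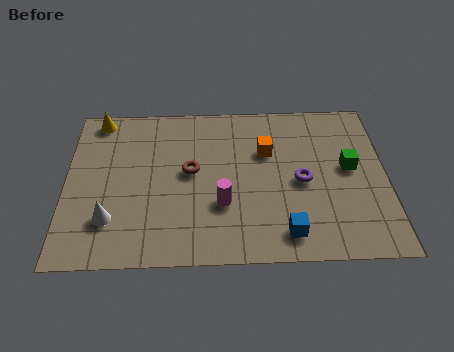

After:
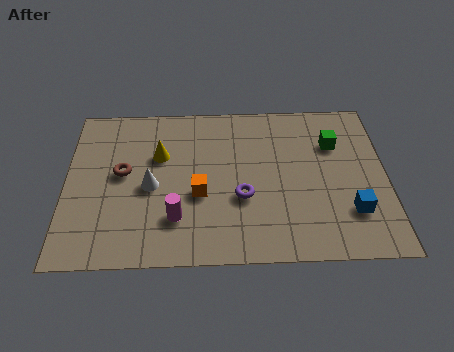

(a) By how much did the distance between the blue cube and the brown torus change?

+3.8

They were about 4.5 units apart before and 8.3 after — 3.8 units further apart.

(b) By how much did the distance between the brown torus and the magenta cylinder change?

+1.0

The distance was about 1.9 in the first image and 2.9 in the second, so they moved 1.0 units further apart.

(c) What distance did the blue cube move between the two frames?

2.5

The blue cube was near (7.7, 1.2) before and (10.0, 2.1) after, so it travelled √(2.3² + 0.9²) ≈ 2.5 units.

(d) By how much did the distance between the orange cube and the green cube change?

+2.3

Before: roughly 3.0 units apart; after: 5.3. That's 2.3 units further apart.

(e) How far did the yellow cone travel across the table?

2.9

The yellow cone moved from about (1.1, 6.9) to (3.3, 5.0), a distance of √(2.2² + 1.9²) ≈ 2.9.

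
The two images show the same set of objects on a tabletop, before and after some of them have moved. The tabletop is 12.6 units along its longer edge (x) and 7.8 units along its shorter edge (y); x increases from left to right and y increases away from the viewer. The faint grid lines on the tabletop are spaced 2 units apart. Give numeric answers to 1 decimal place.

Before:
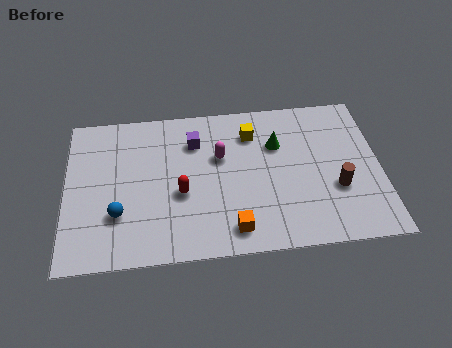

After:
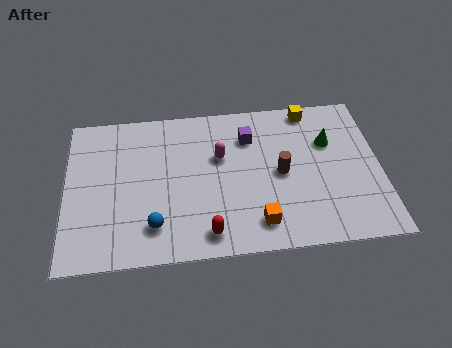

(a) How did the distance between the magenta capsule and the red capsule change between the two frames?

+1.5

Before: roughly 2.3 units apart; after: 3.8. That's 1.5 units further apart.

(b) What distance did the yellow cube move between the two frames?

2.6

The yellow cube moved from about (7.5, 6.0) to (9.9, 7.0), a distance of √(2.4² + 1.0²) ≈ 2.6.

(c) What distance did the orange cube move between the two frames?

1.0

The orange cube moved from about (6.6, 1.2) to (7.6, 1.4), a distance of √(1.0² + 0.2²) ≈ 1.0.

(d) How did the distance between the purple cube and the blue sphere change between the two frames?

+1.1

Before: roughly 4.6 units apart; after: 5.7. That's 1.1 units further apart.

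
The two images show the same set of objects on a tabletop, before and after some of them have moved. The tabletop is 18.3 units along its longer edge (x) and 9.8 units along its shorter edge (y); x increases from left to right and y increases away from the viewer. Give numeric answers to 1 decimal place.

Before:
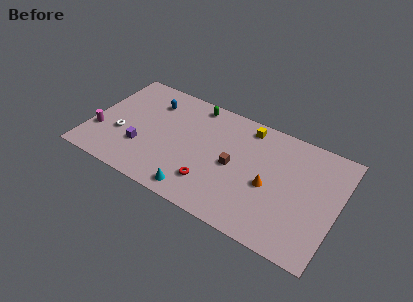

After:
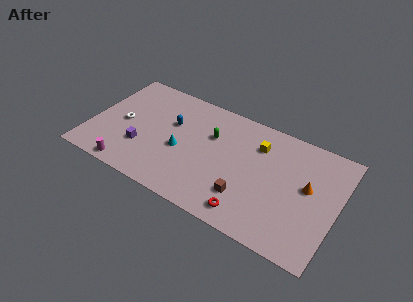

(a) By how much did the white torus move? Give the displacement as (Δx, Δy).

(-0.1, 1.1)

The white torus started near (2.4, 3.6) and ended near (2.3, 4.7).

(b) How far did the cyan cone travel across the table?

3.4

The cyan cone was near (8.4, 1.2) before and (6.8, 4.2) after, so it travelled √(1.6² + 3.0²) ≈ 3.4 units.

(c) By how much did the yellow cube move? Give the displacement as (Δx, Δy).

(1.0, -1.2)

The yellow cube started near (11.2, 8.5) and ended near (12.2, 7.3).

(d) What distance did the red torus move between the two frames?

3.2

From (9.3, 2.4) to (12.3, 1.4), the red torus covered √(3.0² + 1.0²) ≈ 3.2 units.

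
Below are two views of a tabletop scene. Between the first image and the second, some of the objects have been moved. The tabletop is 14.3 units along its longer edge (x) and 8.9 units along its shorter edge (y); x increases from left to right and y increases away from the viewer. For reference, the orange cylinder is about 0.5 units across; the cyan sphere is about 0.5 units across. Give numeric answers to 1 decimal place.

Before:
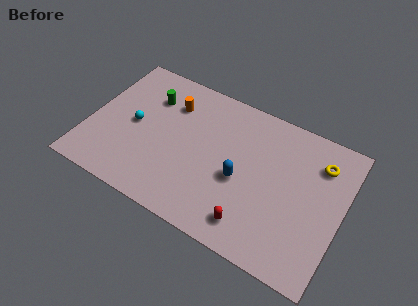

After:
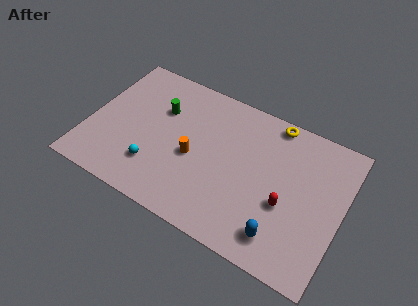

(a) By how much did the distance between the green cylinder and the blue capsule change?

+2.5

Before: roughly 6.2 units apart; after: 8.7. That's 2.5 units further apart.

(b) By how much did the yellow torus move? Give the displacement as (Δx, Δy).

(-2.8, 1.3)

From the two frames, the yellow torus sits at roughly (12.8, 6.8) before and (10.0, 8.1) after.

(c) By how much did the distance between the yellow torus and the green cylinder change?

-3.2

The distance was about 9.7 in the first image and 6.5 in the second, so they moved 3.2 units closer together.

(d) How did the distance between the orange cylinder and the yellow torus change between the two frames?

-2.7

Before: roughly 8.5 units apart; after: 5.8. That's 2.7 units closer together.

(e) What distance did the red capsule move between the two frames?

2.6

From (9.7, 1.5) to (11.3, 3.5), the red capsule covered √(1.6² + 2.0²) ≈ 2.6 units.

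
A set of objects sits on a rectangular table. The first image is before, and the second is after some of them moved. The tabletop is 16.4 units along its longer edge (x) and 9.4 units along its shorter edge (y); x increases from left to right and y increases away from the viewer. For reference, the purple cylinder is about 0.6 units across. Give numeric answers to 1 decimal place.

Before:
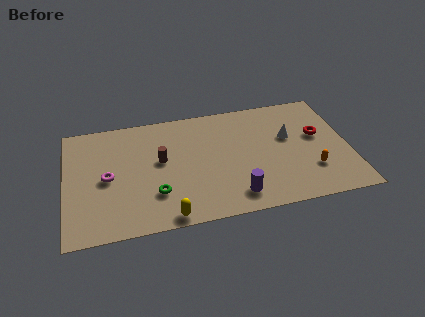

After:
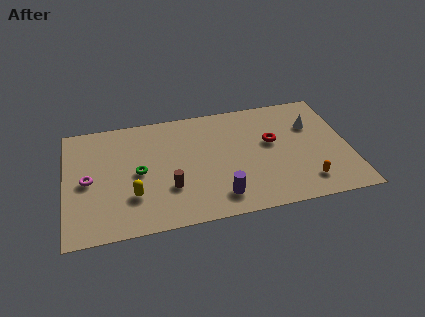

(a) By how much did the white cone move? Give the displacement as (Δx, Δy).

(1.4, 0.7)

The white cone was at about (13.0, 5.7) and moved to about (14.4, 6.4).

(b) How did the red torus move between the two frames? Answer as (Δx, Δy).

(-2.7, 0.0)

The red torus was at about (14.7, 5.5) and moved to about (12.0, 5.5).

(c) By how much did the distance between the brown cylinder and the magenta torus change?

+1.6

They were about 3.2 units apart before and 4.8 after — 1.6 units further apart.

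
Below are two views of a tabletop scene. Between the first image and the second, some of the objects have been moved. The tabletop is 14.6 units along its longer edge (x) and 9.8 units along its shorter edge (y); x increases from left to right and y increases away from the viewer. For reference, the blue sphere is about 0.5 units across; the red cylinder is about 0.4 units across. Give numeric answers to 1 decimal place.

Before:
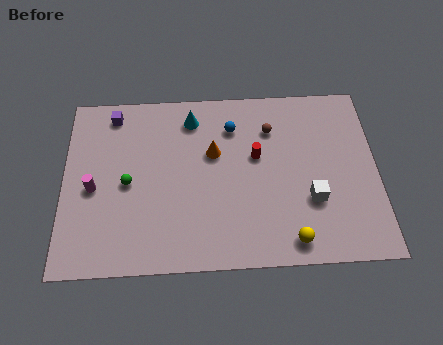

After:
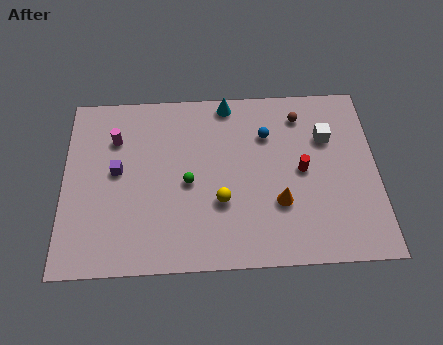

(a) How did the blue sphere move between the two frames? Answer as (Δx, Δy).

(1.6, -0.5)

The blue sphere was at about (7.9, 7.5) and moved to about (9.5, 7.0).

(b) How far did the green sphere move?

2.8

The green sphere was near (3.0, 4.6) before and (5.8, 4.5) after, so it travelled √(2.8² + 0.1²) ≈ 2.8 units.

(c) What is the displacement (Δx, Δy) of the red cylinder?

(2.1, -0.9)

The red cylinder started near (9.0, 5.8) and ended near (11.1, 4.9).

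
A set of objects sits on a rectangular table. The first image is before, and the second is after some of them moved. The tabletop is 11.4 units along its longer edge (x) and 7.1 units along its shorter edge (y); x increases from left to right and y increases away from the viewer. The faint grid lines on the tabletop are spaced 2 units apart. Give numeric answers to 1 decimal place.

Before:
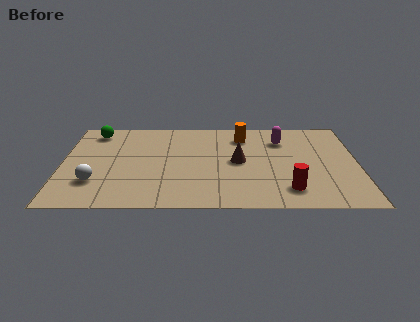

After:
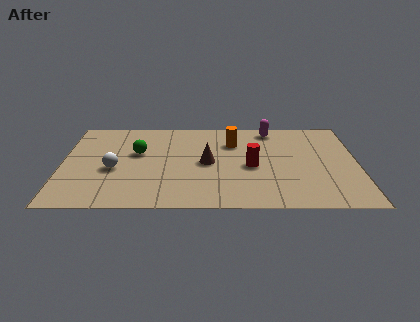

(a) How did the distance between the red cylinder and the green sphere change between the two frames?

-4.3

They were about 8.8 units apart before and 4.5 after — 4.3 units closer together.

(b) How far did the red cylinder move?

2.3

The red cylinder was near (8.7, 1.4) before and (7.3, 3.2) after, so it travelled √(1.4² + 1.8²) ≈ 2.3 units.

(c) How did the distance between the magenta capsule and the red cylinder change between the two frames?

-0.8

The distance was about 3.9 in the first image and 3.1 in the second, so they moved 0.8 units closer together.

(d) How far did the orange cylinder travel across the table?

0.6

From (7.0, 5.6) to (6.6, 5.1), the orange cylinder covered √(0.4² + 0.5²) ≈ 0.6 units.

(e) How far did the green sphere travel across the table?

2.4

The green sphere was near (1.2, 6.0) before and (2.9, 4.3) after, so it travelled √(1.7² + 1.7²) ≈ 2.4 units.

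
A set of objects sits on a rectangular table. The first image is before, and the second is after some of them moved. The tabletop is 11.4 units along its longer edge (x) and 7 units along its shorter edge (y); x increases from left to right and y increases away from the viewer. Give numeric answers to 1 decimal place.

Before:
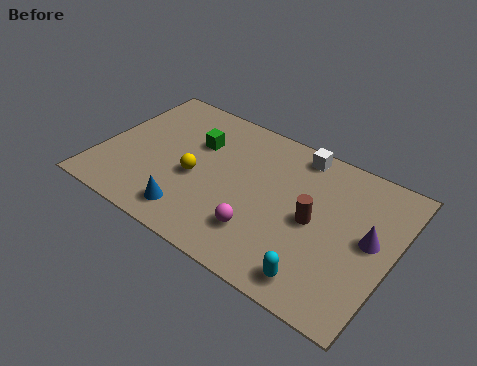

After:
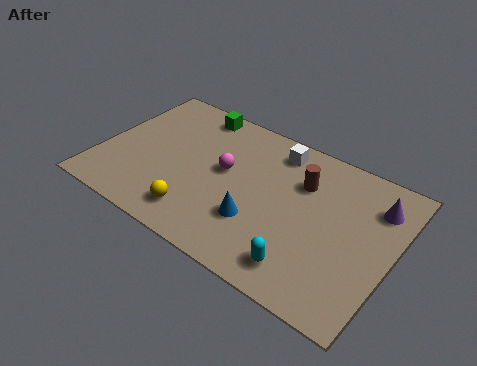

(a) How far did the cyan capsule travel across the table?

0.6

From (9.0, 1.0) to (8.4, 1.2), the cyan capsule covered √(0.6² + 0.2²) ≈ 0.6 units.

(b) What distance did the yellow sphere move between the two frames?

1.7

From (3.8, 3.0) to (4.2, 1.3), the yellow sphere covered √(0.4² + 1.7²) ≈ 1.7 units.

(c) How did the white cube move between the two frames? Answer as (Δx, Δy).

(-0.8, -0.3)

From the two frames, the white cube sits at roughly (7.3, 6.2) before and (6.5, 5.9) after.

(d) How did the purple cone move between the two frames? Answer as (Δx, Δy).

(0.0, 1.6)

From the two frames, the purple cone sits at roughly (10.5, 3.7) before and (10.5, 5.3) after.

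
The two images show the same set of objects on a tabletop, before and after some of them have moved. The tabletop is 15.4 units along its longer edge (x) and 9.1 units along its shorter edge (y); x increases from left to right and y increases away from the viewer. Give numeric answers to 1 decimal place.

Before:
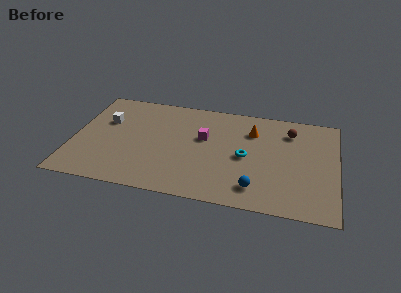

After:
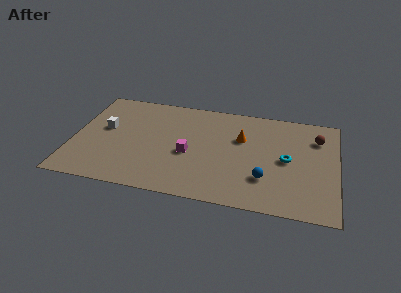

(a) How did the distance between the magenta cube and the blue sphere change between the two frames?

-0.3

Before: roughly 5.0 units apart; after: 4.7. That's 0.3 units closer together.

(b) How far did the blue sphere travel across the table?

1.0

The blue sphere was near (10.8, 1.7) before and (11.3, 2.6) after, so it travelled √(0.5² + 0.9²) ≈ 1.0 units.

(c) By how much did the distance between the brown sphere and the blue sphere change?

-0.6

Before: roughly 5.7 units apart; after: 5.1. That's 0.6 units closer together.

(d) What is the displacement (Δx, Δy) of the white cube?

(0.0, -0.7)

From the two frames, the white cube sits at roughly (1.8, 5.9) before and (1.8, 5.2) after.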